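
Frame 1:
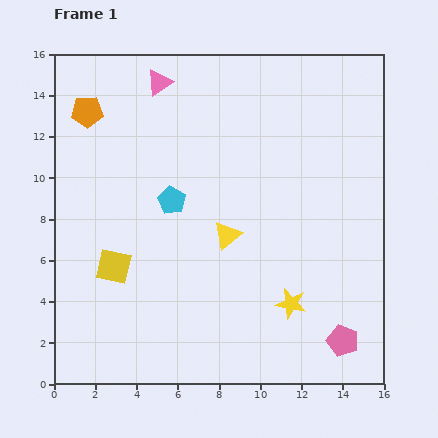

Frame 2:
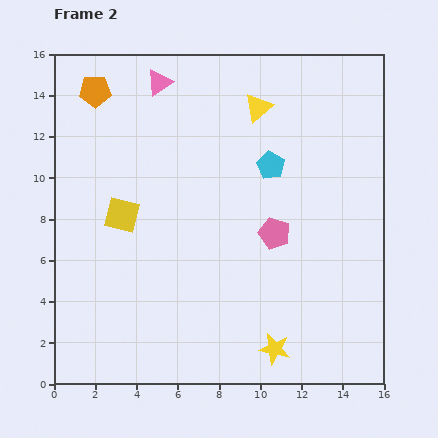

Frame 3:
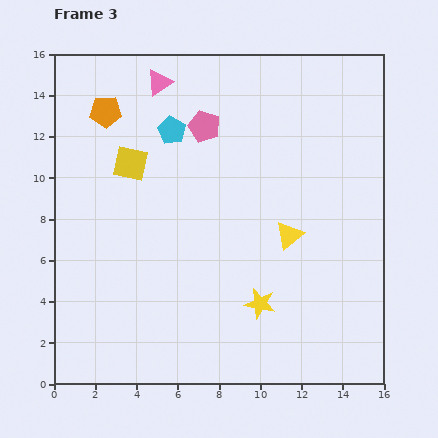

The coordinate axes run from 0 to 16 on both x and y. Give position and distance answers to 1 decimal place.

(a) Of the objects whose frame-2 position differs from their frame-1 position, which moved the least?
the orange pentagon

(moved 1.1)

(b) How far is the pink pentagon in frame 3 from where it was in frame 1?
12.4

The pink pentagon moved from (14.0, 2.1) to (7.3, 12.5), a distance of √(6.7² + 10.4²) ≈ 12.4.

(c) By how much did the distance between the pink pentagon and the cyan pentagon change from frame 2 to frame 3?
-1.7

Distance in frame 2: 3.3. Distance in frame 3: 1.6.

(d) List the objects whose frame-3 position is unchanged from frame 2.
the pink triangle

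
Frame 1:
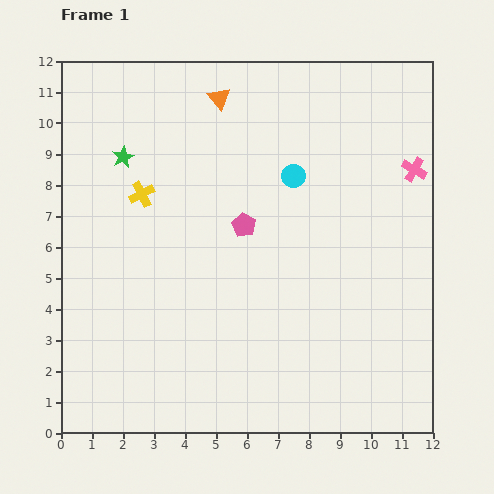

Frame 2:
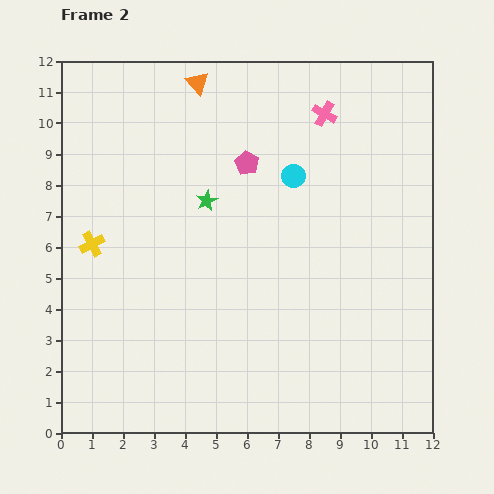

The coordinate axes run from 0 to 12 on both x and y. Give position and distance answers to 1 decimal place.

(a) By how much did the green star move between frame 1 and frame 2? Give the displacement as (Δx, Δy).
(2.7, -1.4)

The green star was at (2.0, 8.9) in frame 1 and (4.7, 7.5) in frame 2.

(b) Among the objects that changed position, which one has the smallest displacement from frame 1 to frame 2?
the orange triangle

(moved 0.9)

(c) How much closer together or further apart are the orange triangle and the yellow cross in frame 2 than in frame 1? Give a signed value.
+2.2

Distance in frame 1: 4.0. Distance in frame 2: 6.2.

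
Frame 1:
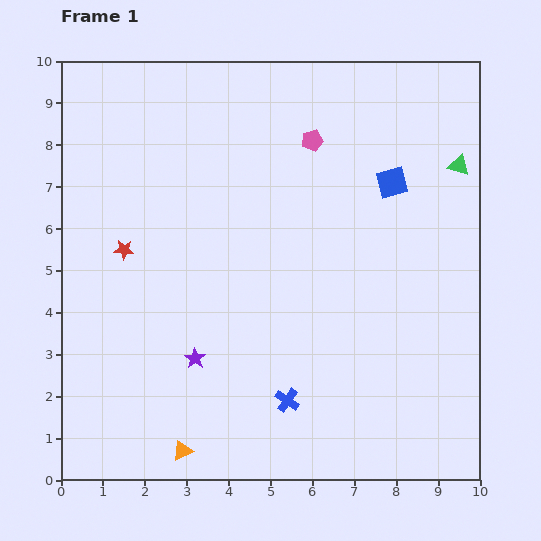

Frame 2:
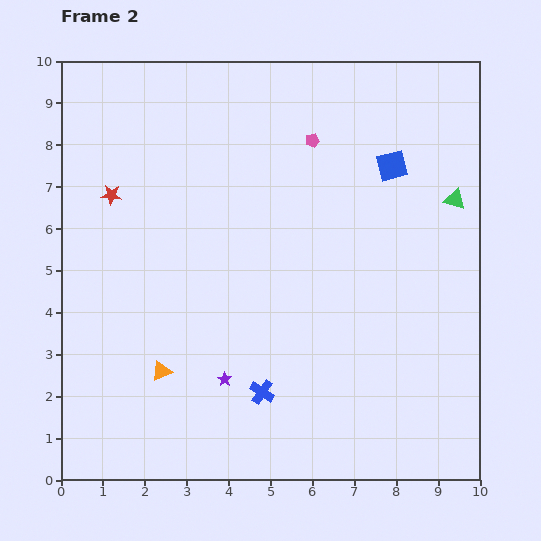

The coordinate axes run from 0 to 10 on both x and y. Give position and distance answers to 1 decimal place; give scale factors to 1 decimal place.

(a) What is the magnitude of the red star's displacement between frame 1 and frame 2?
1.3

The red star moved from (1.5, 5.5) to (1.2, 6.8), a distance of √(0.3² + 1.3²) ≈ 1.3.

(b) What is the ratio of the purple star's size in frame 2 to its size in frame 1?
0.7×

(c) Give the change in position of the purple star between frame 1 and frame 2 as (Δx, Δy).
(0.7, -0.5)

The purple star was at (3.2, 2.9) in frame 1 and (3.9, 2.4) in frame 2.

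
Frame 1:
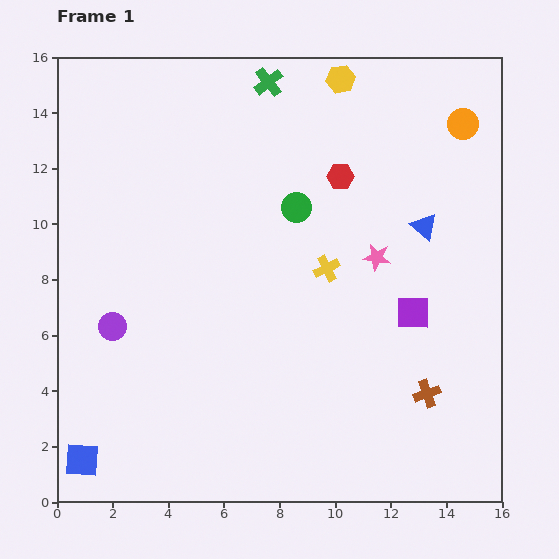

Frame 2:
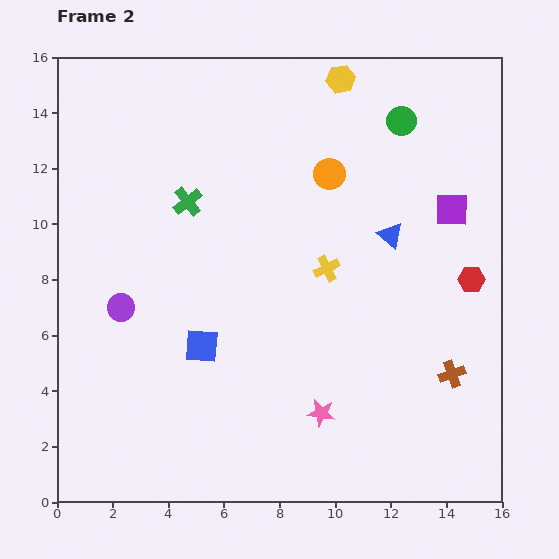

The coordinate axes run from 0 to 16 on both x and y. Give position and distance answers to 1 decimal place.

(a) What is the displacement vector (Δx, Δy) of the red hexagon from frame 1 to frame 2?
(4.7, -3.7)

The red hexagon was at (10.2, 11.7) in frame 1 and (14.9, 8.0) in frame 2.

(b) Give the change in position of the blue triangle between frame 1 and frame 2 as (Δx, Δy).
(-1.2, -0.3)

The blue triangle was at (13.2, 9.9) in frame 1 and (12.0, 9.6) in frame 2.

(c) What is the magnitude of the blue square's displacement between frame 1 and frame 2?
5.9

The blue square moved from (0.9, 1.5) to (5.2, 5.6), a distance of √(4.3² + 4.1²) ≈ 5.9.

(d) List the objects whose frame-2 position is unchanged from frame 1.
the yellow hexagon, the yellow cross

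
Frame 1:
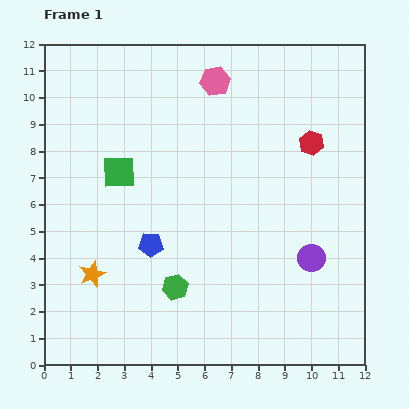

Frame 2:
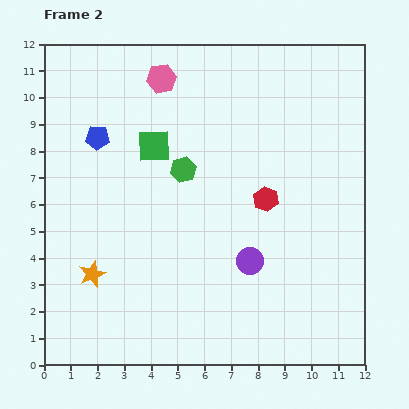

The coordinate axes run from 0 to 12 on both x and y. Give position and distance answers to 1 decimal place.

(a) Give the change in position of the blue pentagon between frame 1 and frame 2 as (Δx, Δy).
(-2.0, 4.0)

The blue pentagon was at (4.0, 4.5) in frame 1 and (2.0, 8.5) in frame 2.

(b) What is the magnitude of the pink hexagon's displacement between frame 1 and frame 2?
2.0

The pink hexagon moved from (6.4, 10.6) to (4.4, 10.7), a distance of √(2.0² + 0.1²) ≈ 2.0.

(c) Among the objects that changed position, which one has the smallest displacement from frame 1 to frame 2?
the green square

(moved 1.6)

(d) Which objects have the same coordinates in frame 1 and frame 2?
the orange star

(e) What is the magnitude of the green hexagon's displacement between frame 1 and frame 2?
4.4

The green hexagon moved from (4.9, 2.9) to (5.2, 7.3), a distance of √(0.3² + 4.4²) ≈ 4.4.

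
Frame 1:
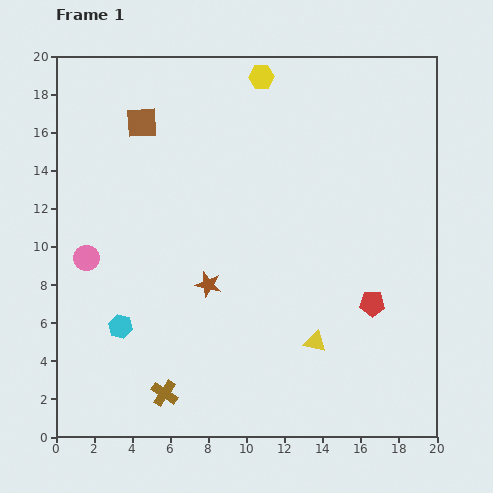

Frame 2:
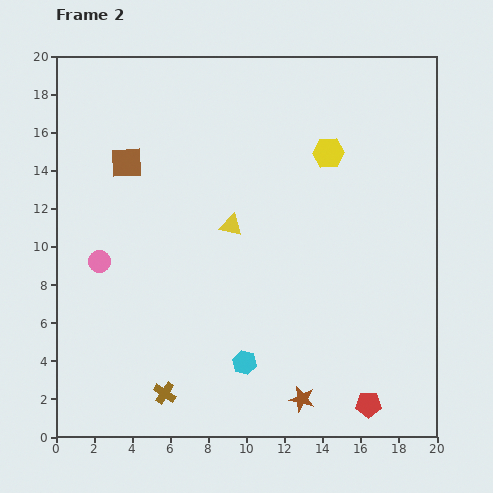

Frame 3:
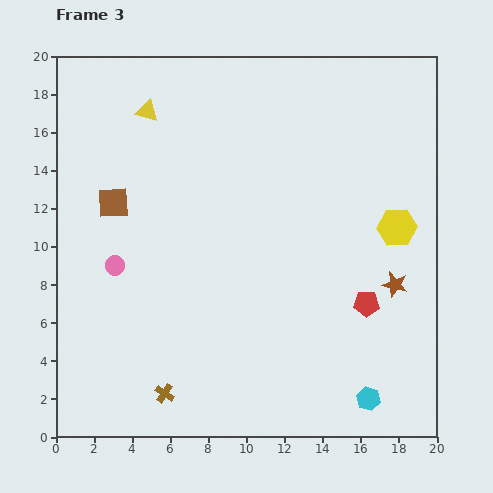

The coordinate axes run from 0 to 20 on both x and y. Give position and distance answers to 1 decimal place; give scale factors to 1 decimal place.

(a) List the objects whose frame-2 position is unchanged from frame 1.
the brown cross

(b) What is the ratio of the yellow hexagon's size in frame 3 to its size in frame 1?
1.6×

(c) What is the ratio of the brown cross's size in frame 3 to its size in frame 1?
0.7×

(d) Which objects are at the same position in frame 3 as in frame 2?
the brown cross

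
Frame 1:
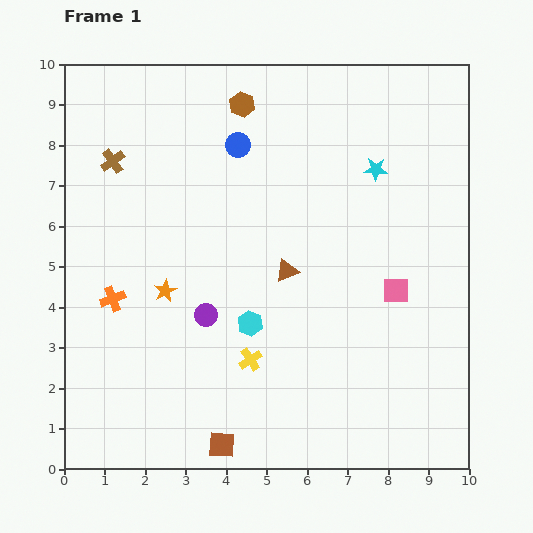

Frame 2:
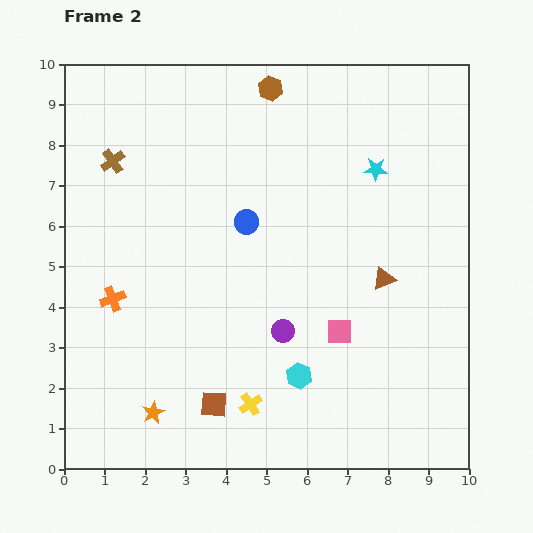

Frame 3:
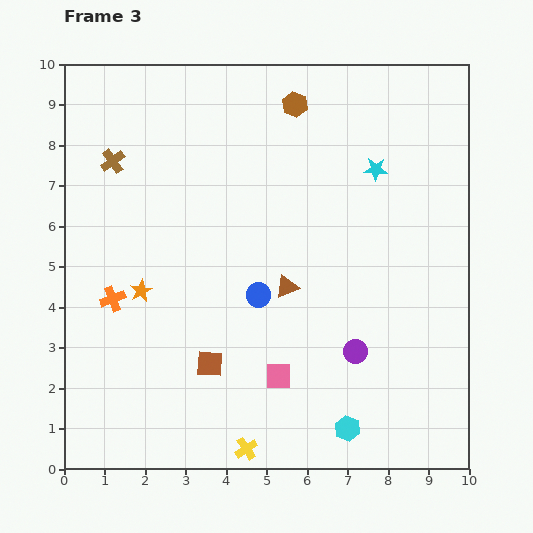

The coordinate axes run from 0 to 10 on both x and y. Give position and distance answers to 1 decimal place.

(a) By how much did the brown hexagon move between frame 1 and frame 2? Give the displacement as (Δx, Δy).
(0.7, 0.4)

The brown hexagon was at (4.4, 9.0) in frame 1 and (5.1, 9.4) in frame 2.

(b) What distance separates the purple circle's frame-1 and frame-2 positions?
1.9

The purple circle moved from (3.5, 3.8) to (5.4, 3.4), a distance of √(1.9² + 0.4²) ≈ 1.9.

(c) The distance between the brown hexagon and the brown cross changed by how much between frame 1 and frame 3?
+1.2

Distance in frame 1: 3.5. Distance in frame 3: 4.7.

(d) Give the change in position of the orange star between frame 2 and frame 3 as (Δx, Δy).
(-0.3, 3.0)

The orange star was at (2.2, 1.4) in frame 2 and (1.9, 4.4) in frame 3.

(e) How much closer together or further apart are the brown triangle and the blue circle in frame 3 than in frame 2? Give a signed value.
-3.0

Distance in frame 2: 3.7. Distance in frame 3: 0.7.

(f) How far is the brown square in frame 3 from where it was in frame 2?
1.0

The brown square moved from (3.7, 1.6) to (3.6, 2.6), a distance of √(0.1² + 1.0²) ≈ 1.0.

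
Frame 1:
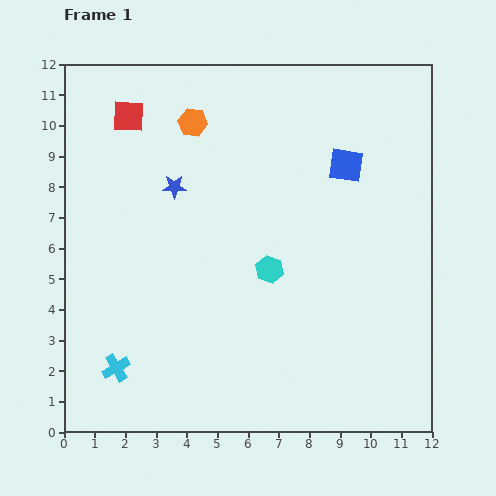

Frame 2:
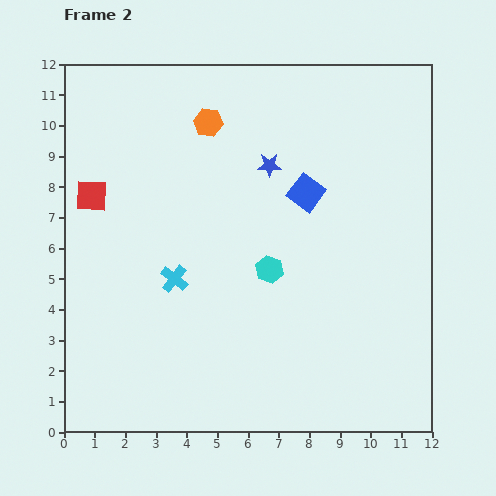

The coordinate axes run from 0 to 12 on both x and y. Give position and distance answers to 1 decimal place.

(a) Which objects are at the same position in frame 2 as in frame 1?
the cyan hexagon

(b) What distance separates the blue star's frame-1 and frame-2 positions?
3.2

The blue star moved from (3.6, 8.0) to (6.7, 8.7), a distance of √(3.1² + 0.7²) ≈ 3.2.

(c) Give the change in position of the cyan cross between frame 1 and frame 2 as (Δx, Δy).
(1.9, 2.9)

The cyan cross was at (1.7, 2.1) in frame 1 and (3.6, 5.0) in frame 2.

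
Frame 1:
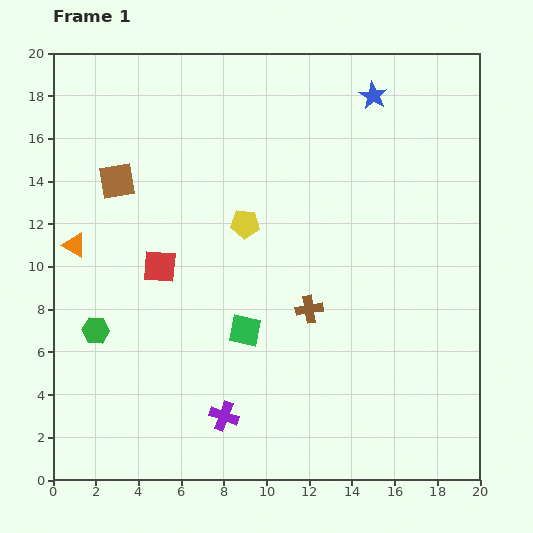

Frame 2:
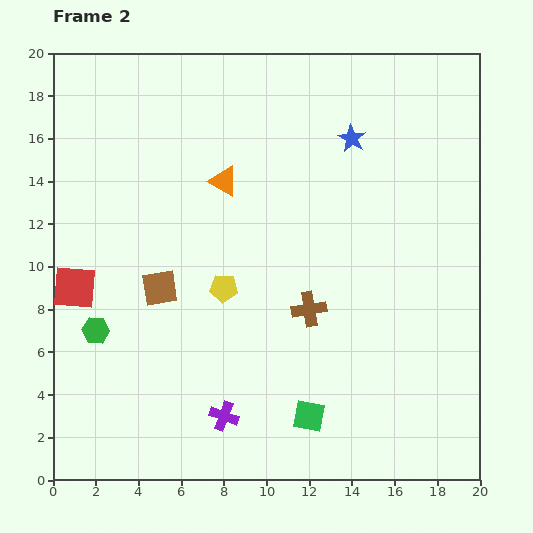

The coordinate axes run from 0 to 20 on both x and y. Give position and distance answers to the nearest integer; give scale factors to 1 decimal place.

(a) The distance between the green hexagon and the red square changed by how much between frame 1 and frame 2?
-2

Distance in frame 1: 4. Distance in frame 2: 2.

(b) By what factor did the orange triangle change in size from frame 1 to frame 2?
1.3×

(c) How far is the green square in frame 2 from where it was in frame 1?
5

The green square moved from (9, 7) to (12, 3), a distance of √(3² + 4²) ≈ 5.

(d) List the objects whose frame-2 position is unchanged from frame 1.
the purple cross, the green hexagon, the brown cross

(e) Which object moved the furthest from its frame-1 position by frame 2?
the orange triangle

(moved 8; next 5)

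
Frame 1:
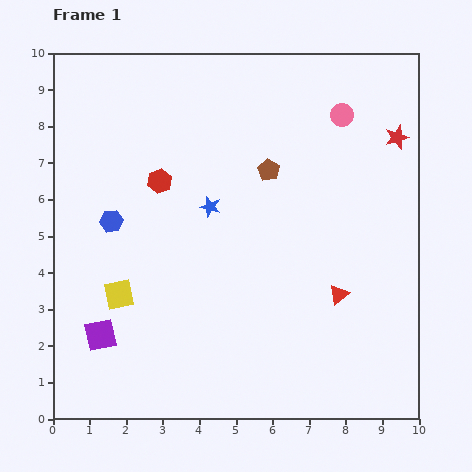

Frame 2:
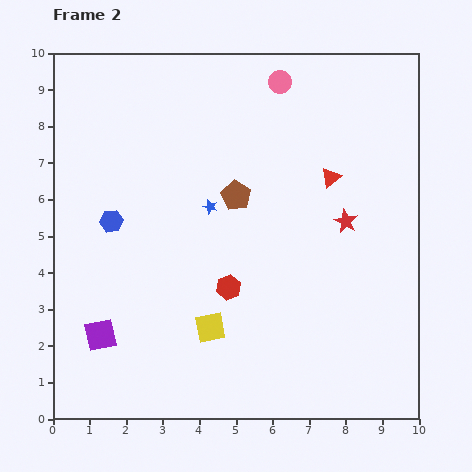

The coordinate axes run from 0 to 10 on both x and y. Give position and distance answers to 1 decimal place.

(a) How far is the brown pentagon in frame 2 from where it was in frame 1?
1.1

The brown pentagon moved from (5.9, 6.8) to (5.0, 6.1), a distance of √(0.9² + 0.7²) ≈ 1.1.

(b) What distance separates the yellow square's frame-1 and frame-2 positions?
2.7

The yellow square moved from (1.8, 3.4) to (4.3, 2.5), a distance of √(2.5² + 0.9²) ≈ 2.7.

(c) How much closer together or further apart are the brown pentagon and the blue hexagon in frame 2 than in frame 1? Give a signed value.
-1.0

Distance in frame 1: 4.5. Distance in frame 2: 3.5.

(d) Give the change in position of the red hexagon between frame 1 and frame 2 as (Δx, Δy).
(1.9, -2.9)

The red hexagon was at (2.9, 6.5) in frame 1 and (4.8, 3.6) in frame 2.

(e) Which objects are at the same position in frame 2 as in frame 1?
the blue star, the purple square, the blue hexagon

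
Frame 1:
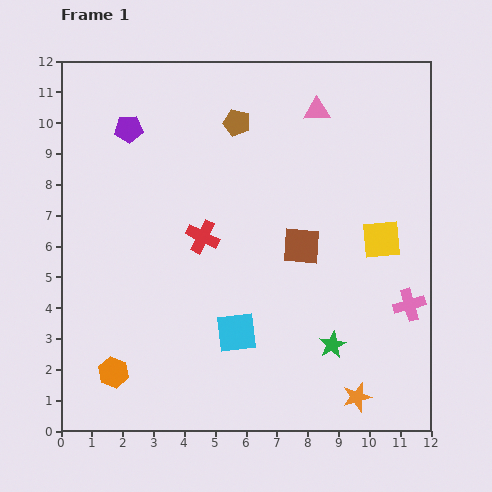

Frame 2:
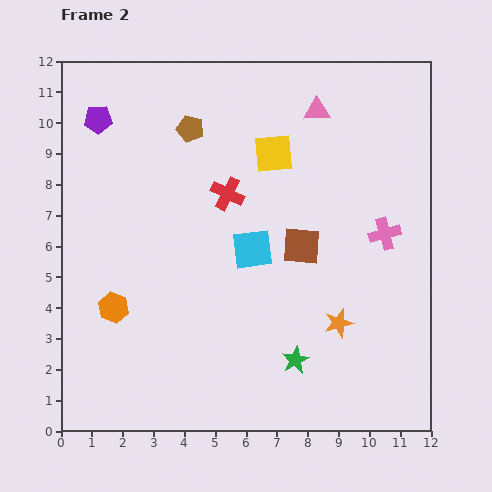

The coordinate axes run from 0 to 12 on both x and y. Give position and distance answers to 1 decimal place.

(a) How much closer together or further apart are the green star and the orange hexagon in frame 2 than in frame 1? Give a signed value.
-1.1

Distance in frame 1: 7.2. Distance in frame 2: 6.1.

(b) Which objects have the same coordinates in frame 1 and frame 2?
the brown square, the pink triangle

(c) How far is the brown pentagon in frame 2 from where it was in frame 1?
1.5

The brown pentagon moved from (5.7, 10.0) to (4.2, 9.8), a distance of √(1.5² + 0.2²) ≈ 1.5.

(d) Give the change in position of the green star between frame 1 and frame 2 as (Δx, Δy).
(-1.2, -0.5)

The green star was at (8.8, 2.8) in frame 1 and (7.6, 2.3) in frame 2.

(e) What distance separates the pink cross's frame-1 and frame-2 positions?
2.4

The pink cross moved from (11.3, 4.1) to (10.5, 6.4), a distance of √(0.8² + 2.3²) ≈ 2.4.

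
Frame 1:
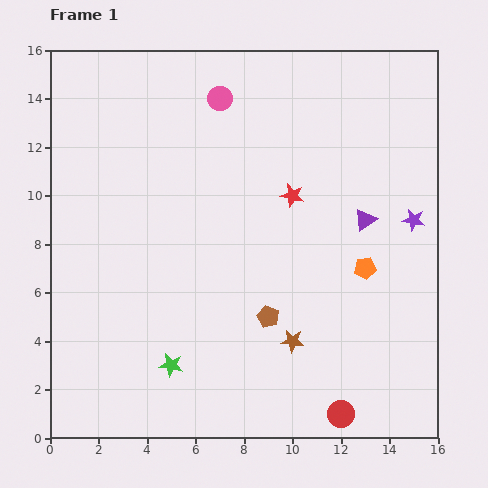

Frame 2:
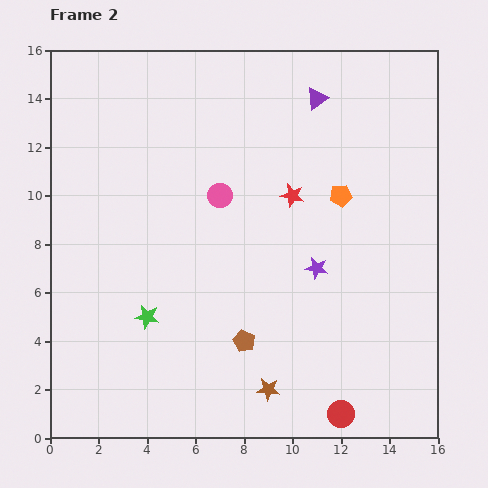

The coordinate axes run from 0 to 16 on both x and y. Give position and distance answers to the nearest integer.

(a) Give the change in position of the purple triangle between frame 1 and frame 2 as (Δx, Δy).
(-2, 5)

The purple triangle was at (13, 9) in frame 1 and (11, 14) in frame 2.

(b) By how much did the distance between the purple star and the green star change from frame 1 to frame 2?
-5

Distance in frame 1: 12. Distance in frame 2: 7.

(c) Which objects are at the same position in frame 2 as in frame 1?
the red star, the red circle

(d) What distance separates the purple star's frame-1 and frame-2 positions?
4

The purple star moved from (15, 9) to (11, 7), a distance of √(4² + 2²) ≈ 4.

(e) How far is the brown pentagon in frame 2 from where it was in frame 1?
1

The brown pentagon moved from (9, 5) to (8, 4), a distance of √(1² + 1²) ≈ 1.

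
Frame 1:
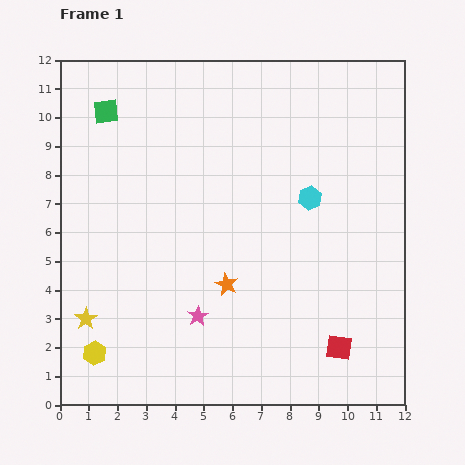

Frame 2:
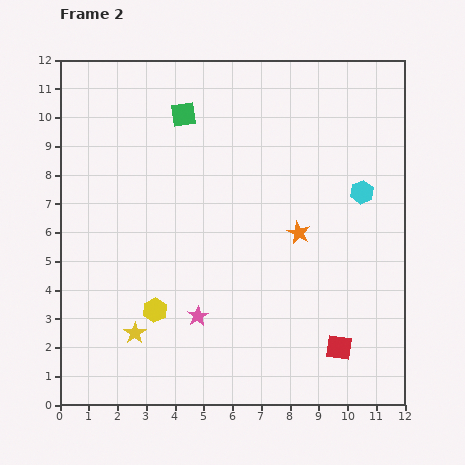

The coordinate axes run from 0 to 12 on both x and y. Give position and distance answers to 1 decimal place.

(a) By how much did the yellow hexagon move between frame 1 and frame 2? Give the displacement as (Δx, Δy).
(2.1, 1.5)

The yellow hexagon was at (1.2, 1.8) in frame 1 and (3.3, 3.3) in frame 2.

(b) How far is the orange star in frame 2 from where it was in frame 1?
3.1

The orange star moved from (5.8, 4.2) to (8.3, 6.0), a distance of √(2.5² + 1.8²) ≈ 3.1.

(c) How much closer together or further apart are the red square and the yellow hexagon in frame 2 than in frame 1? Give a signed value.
-2.0

Distance in frame 1: 8.5. Distance in frame 2: 6.5.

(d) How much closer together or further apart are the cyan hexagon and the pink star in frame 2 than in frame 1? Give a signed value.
+1.4

Distance in frame 1: 5.7. Distance in frame 2: 7.1.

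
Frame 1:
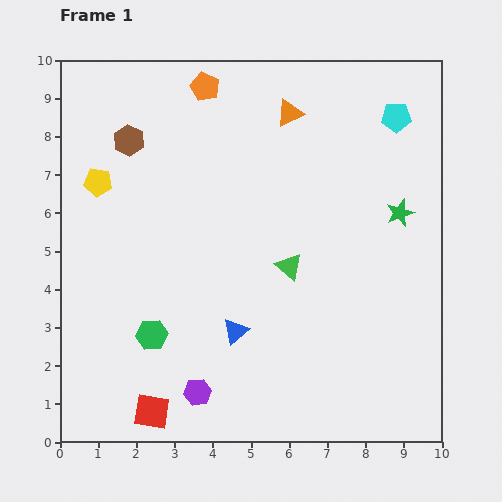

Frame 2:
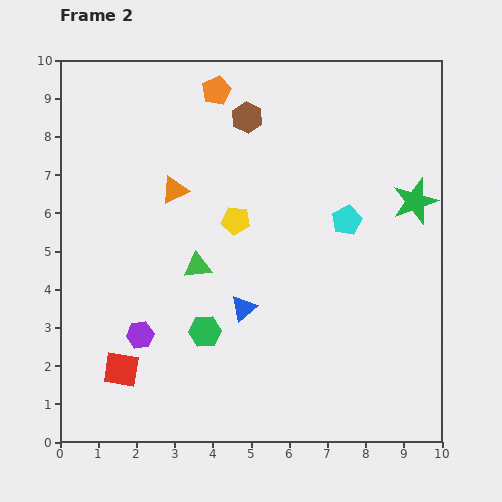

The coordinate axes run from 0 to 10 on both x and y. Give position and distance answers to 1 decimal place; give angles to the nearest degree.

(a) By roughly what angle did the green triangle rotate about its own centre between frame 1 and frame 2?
47° counter-clockwise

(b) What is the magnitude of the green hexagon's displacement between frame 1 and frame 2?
1.4

The green hexagon moved from (2.4, 2.8) to (3.8, 2.9), a distance of √(1.4² + 0.1²) ≈ 1.4.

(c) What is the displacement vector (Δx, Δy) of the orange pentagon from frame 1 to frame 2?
(0.3, -0.1)

The orange pentagon was at (3.8, 9.3) in frame 1 and (4.1, 9.2) in frame 2.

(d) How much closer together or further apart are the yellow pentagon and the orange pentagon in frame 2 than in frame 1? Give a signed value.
-0.4

Distance in frame 1: 3.8. Distance in frame 2: 3.4.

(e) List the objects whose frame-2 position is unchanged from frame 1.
none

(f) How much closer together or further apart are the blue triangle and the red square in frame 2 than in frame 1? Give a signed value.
+0.6

Distance in frame 1: 3.0. Distance in frame 2: 3.6.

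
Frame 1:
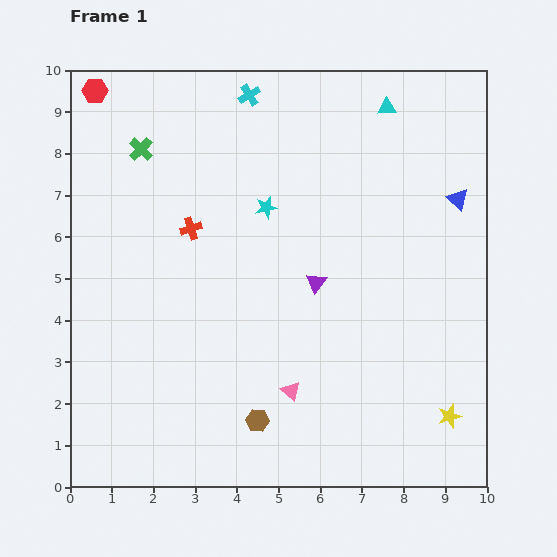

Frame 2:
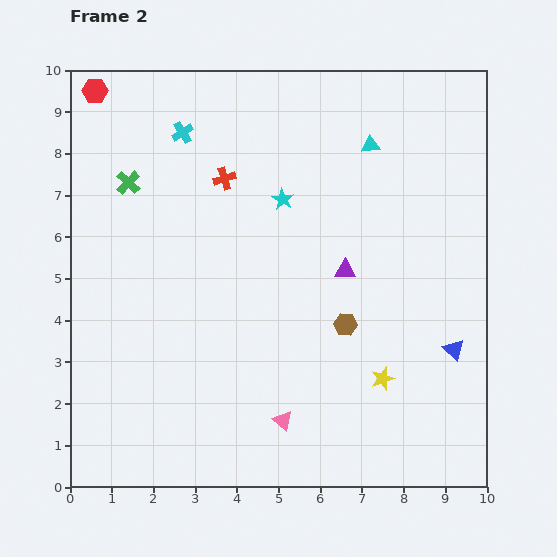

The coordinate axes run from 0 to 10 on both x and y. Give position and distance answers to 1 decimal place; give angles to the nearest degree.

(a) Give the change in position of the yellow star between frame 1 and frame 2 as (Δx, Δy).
(-1.6, 0.9)

The yellow star was at (9.1, 1.7) in frame 1 and (7.5, 2.6) in frame 2.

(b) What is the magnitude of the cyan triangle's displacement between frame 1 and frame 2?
1.0

The cyan triangle moved from (7.6, 9.1) to (7.2, 8.2), a distance of √(0.4² + 0.9²) ≈ 1.0.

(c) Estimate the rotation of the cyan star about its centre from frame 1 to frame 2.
31° counter-clockwise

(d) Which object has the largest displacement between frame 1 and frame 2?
the blue triangle

(moved 3.6; next 3.1)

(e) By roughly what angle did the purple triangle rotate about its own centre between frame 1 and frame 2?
54° clockwise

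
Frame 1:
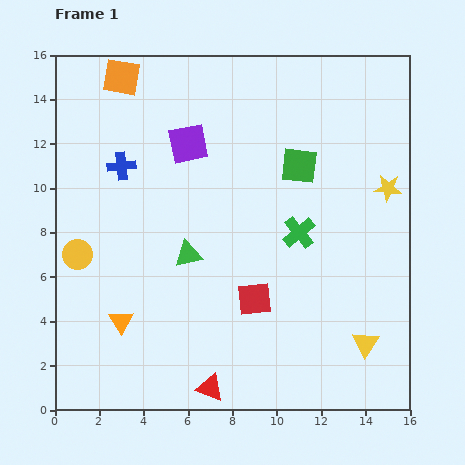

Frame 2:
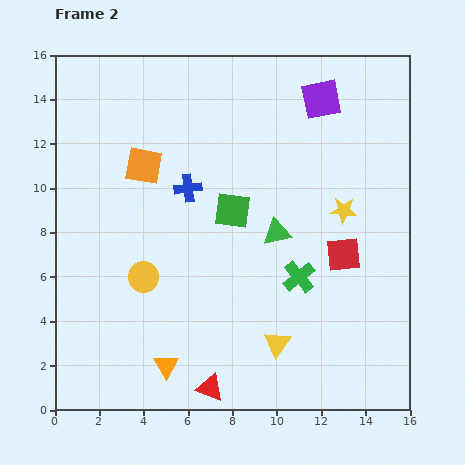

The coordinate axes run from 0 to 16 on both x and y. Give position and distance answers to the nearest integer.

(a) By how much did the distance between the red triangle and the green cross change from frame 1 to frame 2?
-2

Distance in frame 1: 8. Distance in frame 2: 6.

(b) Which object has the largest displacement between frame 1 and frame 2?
the purple square

(moved 6; next 4)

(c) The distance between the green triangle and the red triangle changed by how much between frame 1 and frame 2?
+2

Distance in frame 1: 6. Distance in frame 2: 8.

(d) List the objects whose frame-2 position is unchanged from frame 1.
the red triangle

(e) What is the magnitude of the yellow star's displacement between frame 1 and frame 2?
2

The yellow star moved from (15, 10) to (13, 9), a distance of √(2² + 1²) ≈ 2.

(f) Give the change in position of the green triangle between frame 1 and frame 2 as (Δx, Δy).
(4, 1)

The green triangle was at (6, 7) in frame 1 and (10, 8) in frame 2.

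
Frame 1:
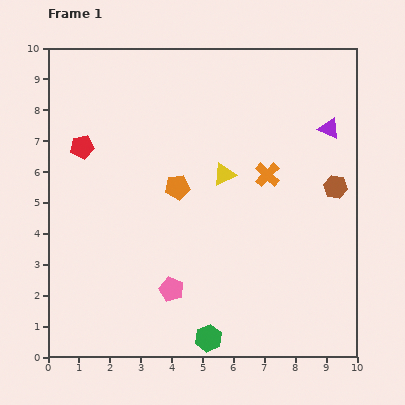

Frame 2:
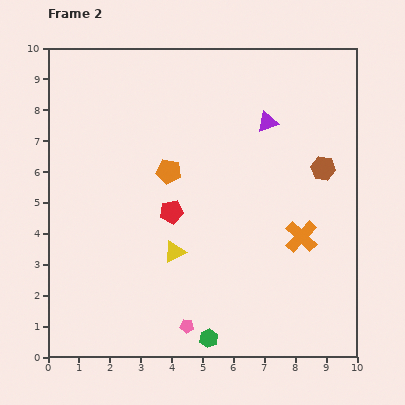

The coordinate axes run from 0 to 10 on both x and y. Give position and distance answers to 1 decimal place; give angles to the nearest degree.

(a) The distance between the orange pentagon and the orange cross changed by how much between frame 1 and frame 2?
+1.9

Distance in frame 1: 2.9. Distance in frame 2: 4.8.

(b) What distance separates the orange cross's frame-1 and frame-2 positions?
2.3

The orange cross moved from (7.1, 5.9) to (8.2, 3.9), a distance of √(1.1² + 2.0²) ≈ 2.3.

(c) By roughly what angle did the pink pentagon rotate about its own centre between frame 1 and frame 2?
17° counter-clockwise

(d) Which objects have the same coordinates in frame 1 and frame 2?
the green hexagon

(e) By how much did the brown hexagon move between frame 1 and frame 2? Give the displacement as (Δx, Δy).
(-0.4, 0.6)

The brown hexagon was at (9.3, 5.5) in frame 1 and (8.9, 6.1) in frame 2.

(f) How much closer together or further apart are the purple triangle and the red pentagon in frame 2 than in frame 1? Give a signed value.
-3.8

Distance in frame 1: 8.0. Distance in frame 2: 4.2.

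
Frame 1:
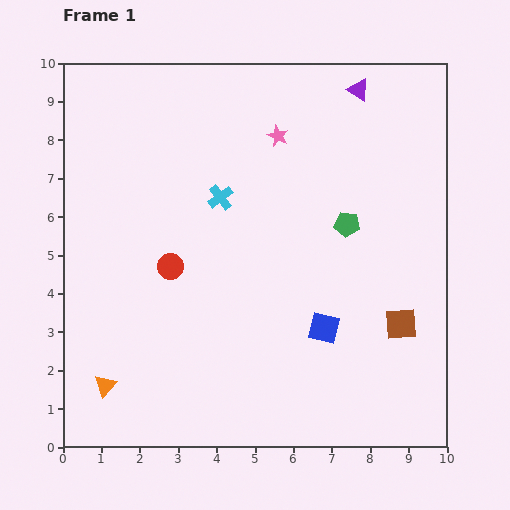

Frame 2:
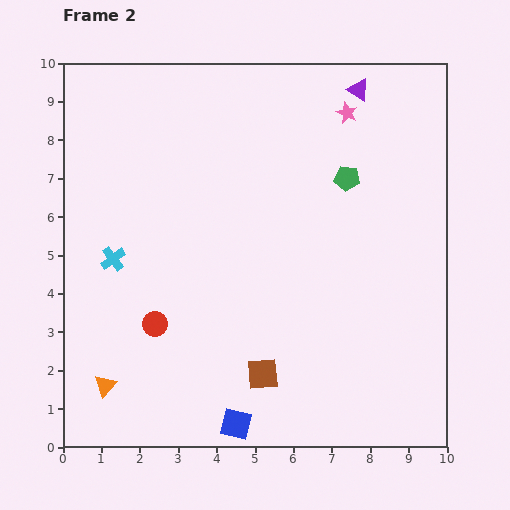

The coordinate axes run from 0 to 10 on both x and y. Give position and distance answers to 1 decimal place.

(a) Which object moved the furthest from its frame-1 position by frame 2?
the brown square

(moved 3.8; next 3.4)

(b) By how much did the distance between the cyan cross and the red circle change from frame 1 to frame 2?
-0.2

Distance in frame 1: 2.2. Distance in frame 2: 2.0.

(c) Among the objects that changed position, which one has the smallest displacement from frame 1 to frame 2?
the green pentagon

(moved 1.2)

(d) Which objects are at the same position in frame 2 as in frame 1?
the purple triangle, the orange triangle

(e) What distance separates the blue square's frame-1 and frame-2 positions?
3.4

The blue square moved from (6.8, 3.1) to (4.5, 0.6), a distance of √(2.3² + 2.5²) ≈ 3.4.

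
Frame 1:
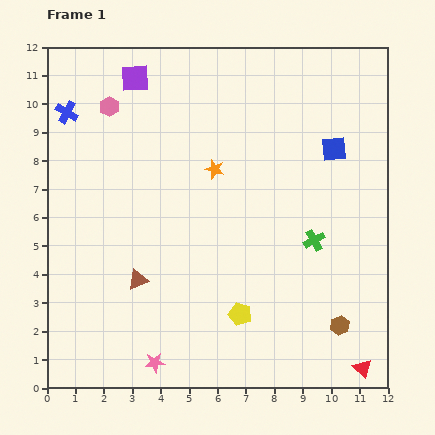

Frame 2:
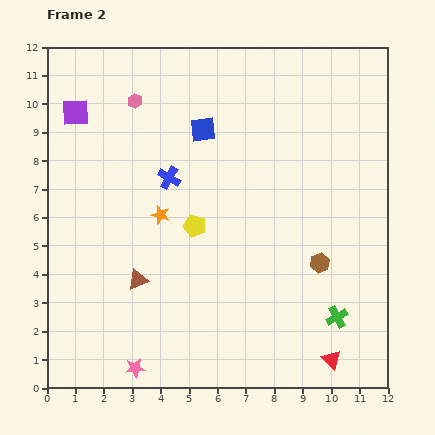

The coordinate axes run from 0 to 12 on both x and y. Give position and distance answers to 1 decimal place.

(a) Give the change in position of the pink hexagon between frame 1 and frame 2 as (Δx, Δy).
(0.9, 0.2)

The pink hexagon was at (2.2, 9.9) in frame 1 and (3.1, 10.1) in frame 2.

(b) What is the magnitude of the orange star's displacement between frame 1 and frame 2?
2.5

The orange star moved from (5.9, 7.7) to (4.0, 6.1), a distance of √(1.9² + 1.6²) ≈ 2.5.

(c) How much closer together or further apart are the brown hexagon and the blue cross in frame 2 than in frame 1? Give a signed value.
-6.1

Distance in frame 1: 12.2. Distance in frame 2: 6.1.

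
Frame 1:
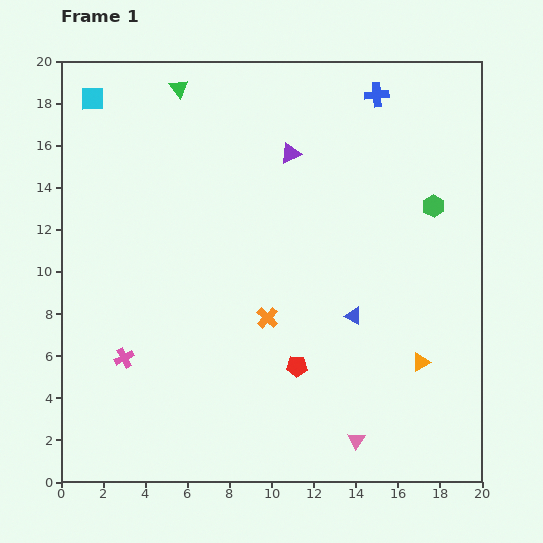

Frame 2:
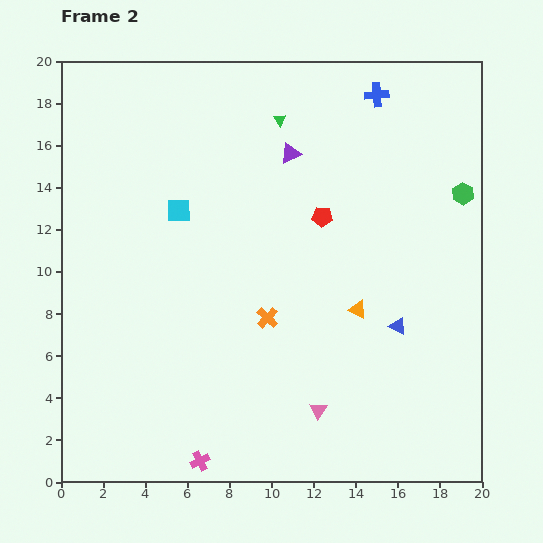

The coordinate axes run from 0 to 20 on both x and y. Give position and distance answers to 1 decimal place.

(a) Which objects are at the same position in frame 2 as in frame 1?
the orange cross, the purple triangle, the blue cross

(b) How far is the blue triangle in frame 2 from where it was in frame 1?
2.2

The blue triangle moved from (13.9, 7.9) to (16.0, 7.4), a distance of √(2.1² + 0.5²) ≈ 2.2.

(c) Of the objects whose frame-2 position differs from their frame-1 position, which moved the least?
the green hexagon

(moved 1.5)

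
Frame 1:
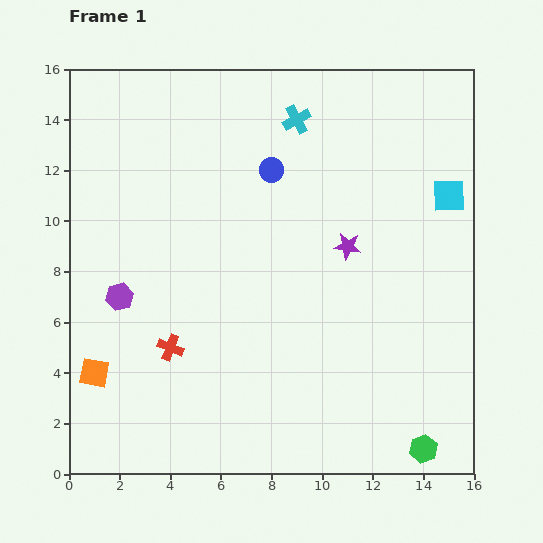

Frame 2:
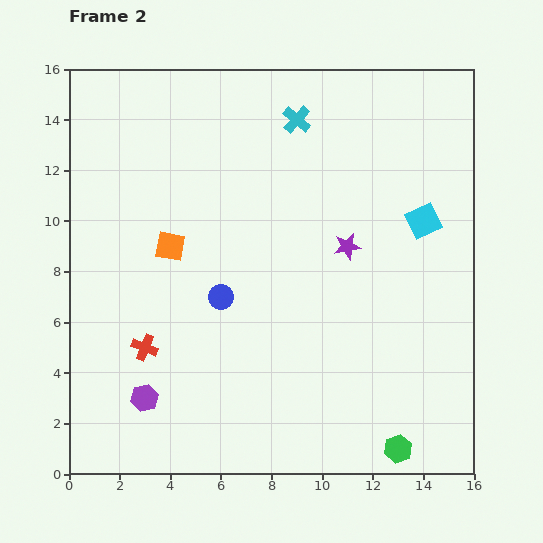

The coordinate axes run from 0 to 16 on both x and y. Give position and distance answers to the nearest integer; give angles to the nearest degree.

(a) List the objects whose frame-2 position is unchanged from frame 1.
the cyan cross, the purple star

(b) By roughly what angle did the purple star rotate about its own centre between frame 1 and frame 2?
18° counter-clockwise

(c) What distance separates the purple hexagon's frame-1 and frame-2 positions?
4

The purple hexagon moved from (2, 7) to (3, 3), a distance of √(1² + 4²) ≈ 4.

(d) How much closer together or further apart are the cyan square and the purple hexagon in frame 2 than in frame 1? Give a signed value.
-1

Distance in frame 1: 14. Distance in frame 2: 13.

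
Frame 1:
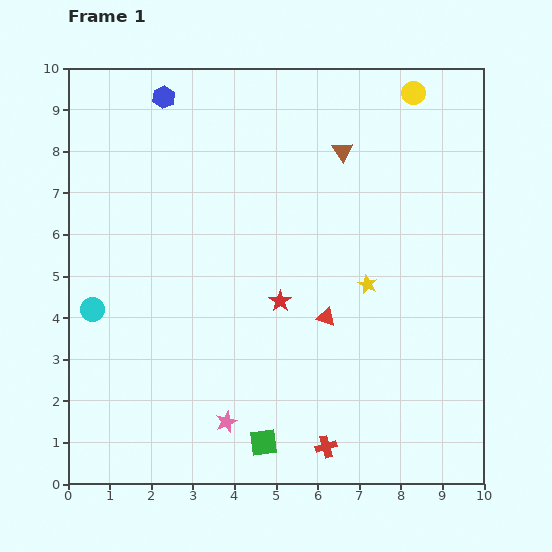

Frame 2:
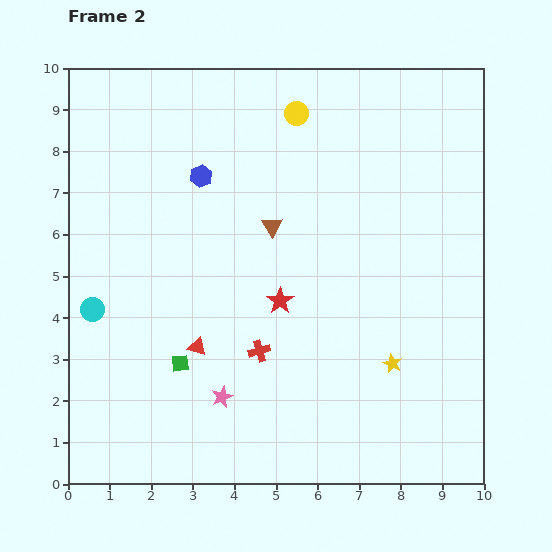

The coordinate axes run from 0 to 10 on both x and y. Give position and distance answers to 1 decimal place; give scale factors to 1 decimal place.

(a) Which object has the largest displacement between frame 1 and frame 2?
the red triangle

(moved 3.2; next 2.8)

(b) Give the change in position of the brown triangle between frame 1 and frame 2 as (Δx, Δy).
(-1.7, -1.8)

The brown triangle was at (6.6, 8.0) in frame 1 and (4.9, 6.2) in frame 2.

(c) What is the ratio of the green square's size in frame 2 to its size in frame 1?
0.6×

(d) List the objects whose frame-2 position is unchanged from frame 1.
the red star, the cyan circle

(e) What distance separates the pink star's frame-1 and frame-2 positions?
0.6

The pink star moved from (3.8, 1.5) to (3.7, 2.1), a distance of √(0.1² + 0.6²) ≈ 0.6.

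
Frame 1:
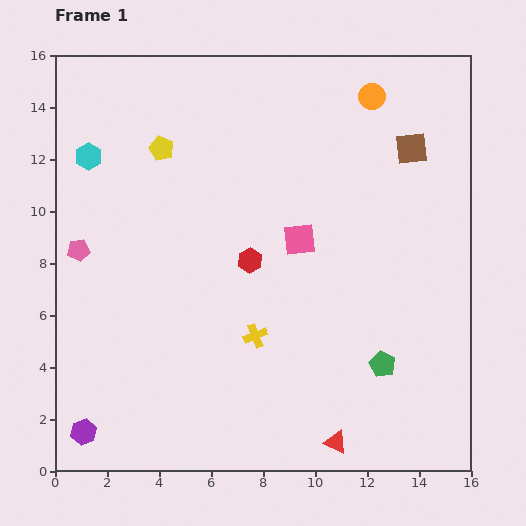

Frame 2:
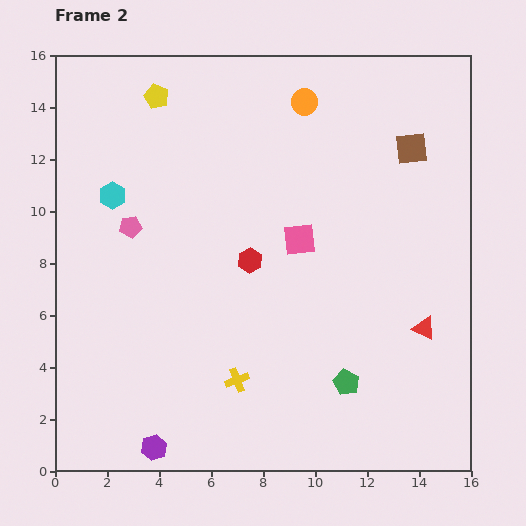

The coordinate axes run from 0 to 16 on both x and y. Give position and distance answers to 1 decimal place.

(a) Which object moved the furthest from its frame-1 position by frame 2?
the red triangle

(moved 5.6; next 2.8)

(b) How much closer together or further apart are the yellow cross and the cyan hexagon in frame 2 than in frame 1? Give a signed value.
-0.8

Distance in frame 1: 9.4. Distance in frame 2: 8.6.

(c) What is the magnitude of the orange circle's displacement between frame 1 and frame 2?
2.6

The orange circle moved from (12.2, 14.4) to (9.6, 14.2), a distance of √(2.6² + 0.2²) ≈ 2.6.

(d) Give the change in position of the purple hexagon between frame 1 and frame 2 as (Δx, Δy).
(2.7, -0.6)

The purple hexagon was at (1.1, 1.5) in frame 1 and (3.8, 0.9) in frame 2.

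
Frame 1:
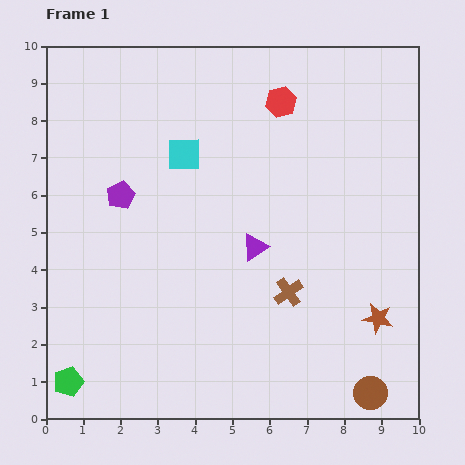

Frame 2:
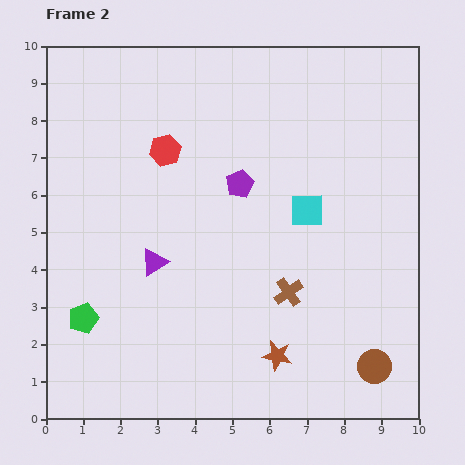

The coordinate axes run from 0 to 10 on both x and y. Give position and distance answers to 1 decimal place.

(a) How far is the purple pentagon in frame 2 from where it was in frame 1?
3.2

The purple pentagon moved from (2.0, 6.0) to (5.2, 6.3), a distance of √(3.2² + 0.3²) ≈ 3.2.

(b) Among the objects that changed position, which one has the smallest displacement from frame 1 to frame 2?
the brown circle

(moved 0.7)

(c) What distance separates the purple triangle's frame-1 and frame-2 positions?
2.7

The purple triangle moved from (5.6, 4.6) to (2.9, 4.2), a distance of √(2.7² + 0.4²) ≈ 2.7.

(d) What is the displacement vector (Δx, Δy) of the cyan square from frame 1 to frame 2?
(3.3, -1.5)

The cyan square was at (3.7, 7.1) in frame 1 and (7.0, 5.6) in frame 2.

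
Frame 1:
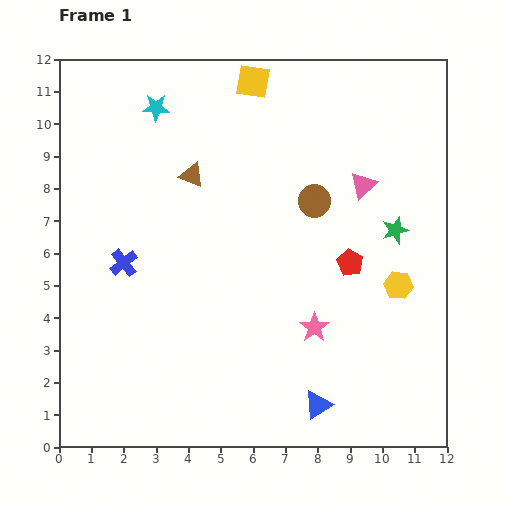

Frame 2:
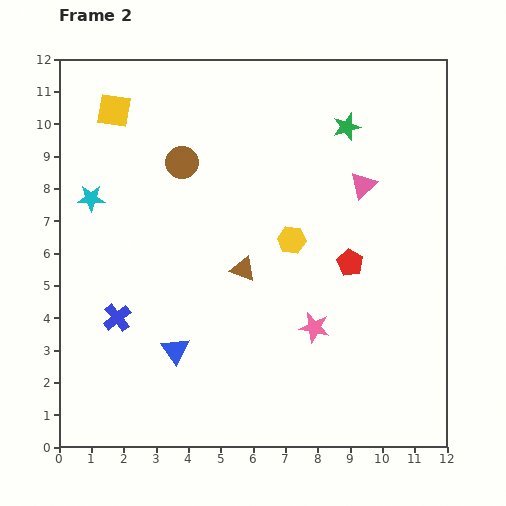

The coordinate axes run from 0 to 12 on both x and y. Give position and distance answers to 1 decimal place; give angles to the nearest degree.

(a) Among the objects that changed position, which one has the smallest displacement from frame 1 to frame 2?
the blue cross

(moved 1.7)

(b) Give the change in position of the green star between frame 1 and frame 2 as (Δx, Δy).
(-1.5, 3.2)

The green star was at (10.4, 6.7) in frame 1 and (8.9, 9.9) in frame 2.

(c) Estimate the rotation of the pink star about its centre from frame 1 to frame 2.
27° counter-clockwise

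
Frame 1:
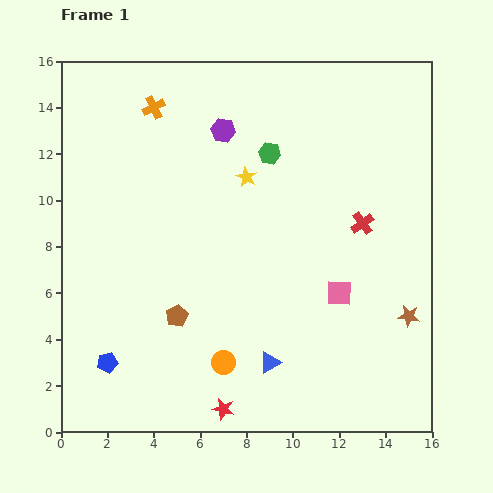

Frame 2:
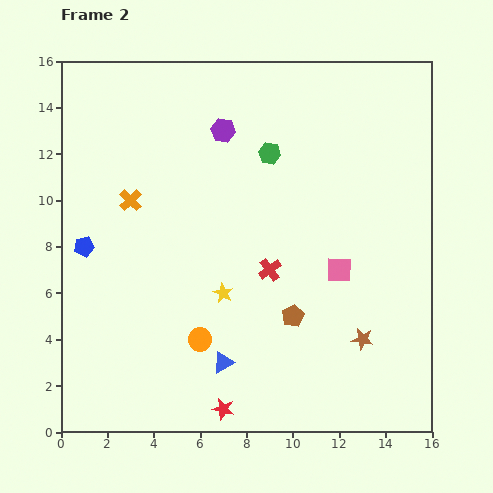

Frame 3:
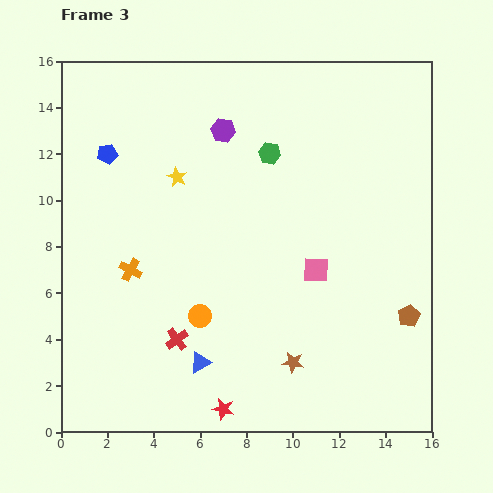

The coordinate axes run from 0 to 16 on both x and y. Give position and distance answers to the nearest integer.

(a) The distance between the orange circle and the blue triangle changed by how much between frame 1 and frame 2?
-1

Distance in frame 1: 2. Distance in frame 2: 1.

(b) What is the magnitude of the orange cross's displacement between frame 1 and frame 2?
4

The orange cross moved from (4, 14) to (3, 10), a distance of √(1² + 4²) ≈ 4.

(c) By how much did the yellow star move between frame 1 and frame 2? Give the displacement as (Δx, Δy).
(-1, -5)

The yellow star was at (8, 11) in frame 1 and (7, 6) in frame 2.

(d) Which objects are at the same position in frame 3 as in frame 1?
the green hexagon, the red star, the purple hexagon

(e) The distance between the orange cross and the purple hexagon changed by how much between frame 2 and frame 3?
+2

Distance in frame 2: 5. Distance in frame 3: 7.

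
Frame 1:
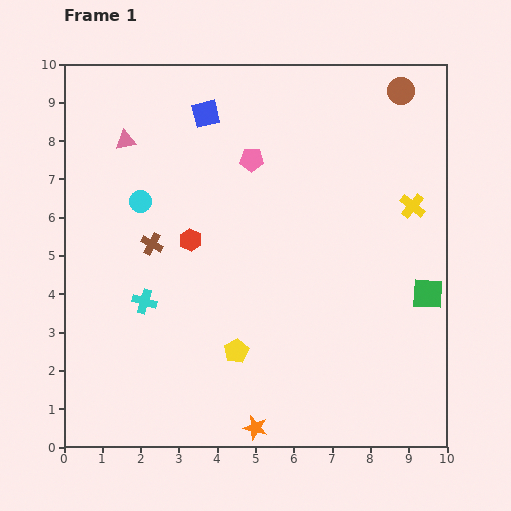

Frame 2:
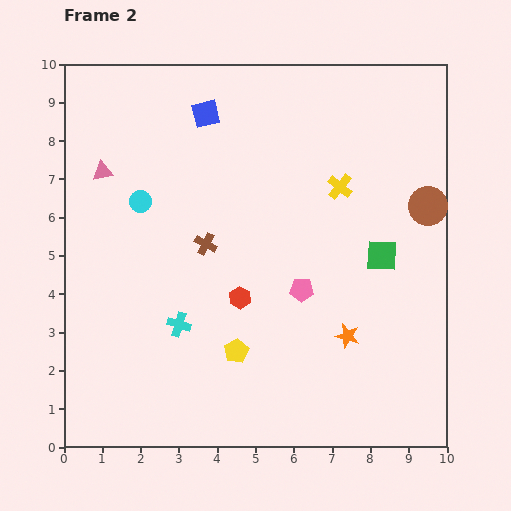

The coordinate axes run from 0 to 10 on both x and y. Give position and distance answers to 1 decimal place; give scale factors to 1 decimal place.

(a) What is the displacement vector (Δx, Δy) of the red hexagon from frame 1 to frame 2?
(1.3, -1.5)

The red hexagon was at (3.3, 5.4) in frame 1 and (4.6, 3.9) in frame 2.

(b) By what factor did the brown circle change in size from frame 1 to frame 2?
1.5×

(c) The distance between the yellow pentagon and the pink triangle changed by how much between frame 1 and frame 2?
-0.3

Distance in frame 1: 6.2. Distance in frame 2: 5.9.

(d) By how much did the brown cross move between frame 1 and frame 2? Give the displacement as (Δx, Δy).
(1.4, 0.0)

The brown cross was at (2.3, 5.3) in frame 1 and (3.7, 5.3) in frame 2.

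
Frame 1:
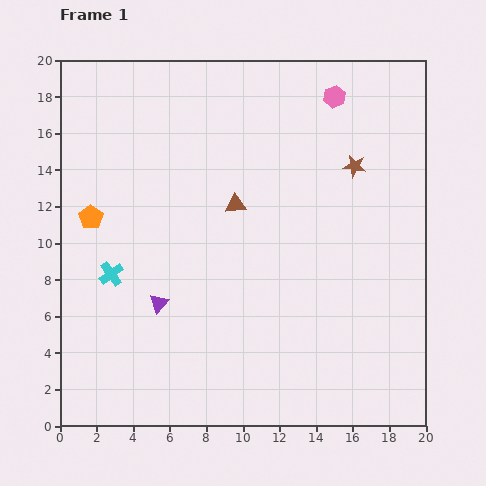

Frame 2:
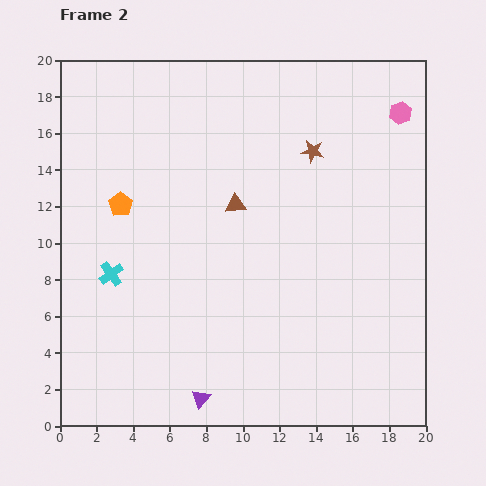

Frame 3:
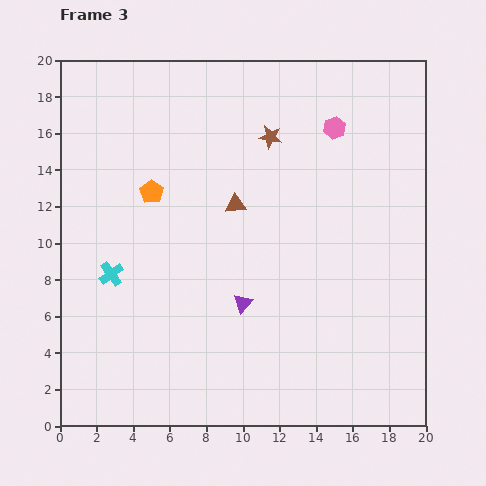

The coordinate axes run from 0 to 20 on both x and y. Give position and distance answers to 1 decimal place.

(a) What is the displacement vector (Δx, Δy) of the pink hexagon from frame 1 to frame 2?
(3.6, -0.9)

The pink hexagon was at (15.0, 18.0) in frame 1 and (18.6, 17.1) in frame 2.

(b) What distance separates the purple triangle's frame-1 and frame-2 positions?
5.7

The purple triangle moved from (5.4, 6.7) to (7.7, 1.5), a distance of √(2.3² + 5.2²) ≈ 5.7.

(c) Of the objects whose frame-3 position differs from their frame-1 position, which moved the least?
the pink hexagon

(moved 1.7)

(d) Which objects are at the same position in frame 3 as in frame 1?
the brown triangle, the cyan cross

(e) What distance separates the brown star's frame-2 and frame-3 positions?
2.4

The brown star moved from (13.8, 15.0) to (11.5, 15.8), a distance of √(2.3² + 0.8²) ≈ 2.4.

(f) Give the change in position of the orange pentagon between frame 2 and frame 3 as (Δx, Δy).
(1.7, 0.7)

The orange pentagon was at (3.3, 12.1) in frame 2 and (5.0, 12.8) in frame 3.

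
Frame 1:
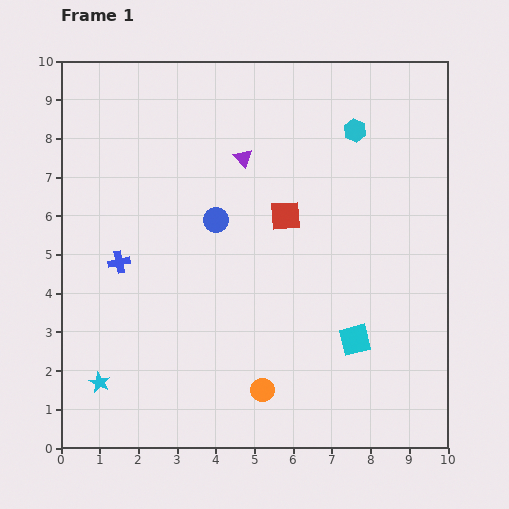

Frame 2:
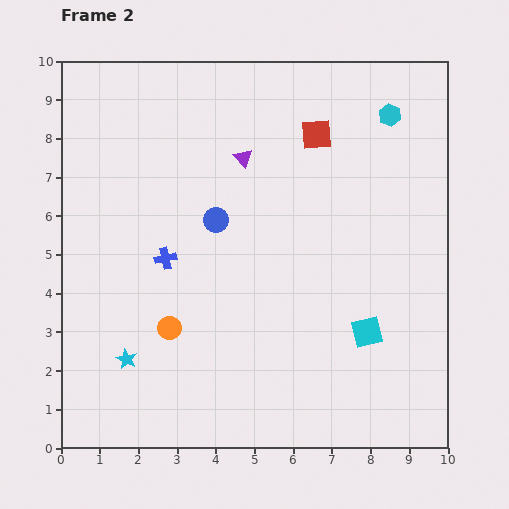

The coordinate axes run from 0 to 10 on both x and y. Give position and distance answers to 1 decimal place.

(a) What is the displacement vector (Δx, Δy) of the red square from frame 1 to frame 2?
(0.8, 2.1)

The red square was at (5.8, 6.0) in frame 1 and (6.6, 8.1) in frame 2.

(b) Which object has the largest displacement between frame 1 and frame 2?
the orange circle

(moved 2.9; next 2.2)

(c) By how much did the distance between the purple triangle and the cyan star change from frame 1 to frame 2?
-0.9

Distance in frame 1: 6.9. Distance in frame 2: 6.0.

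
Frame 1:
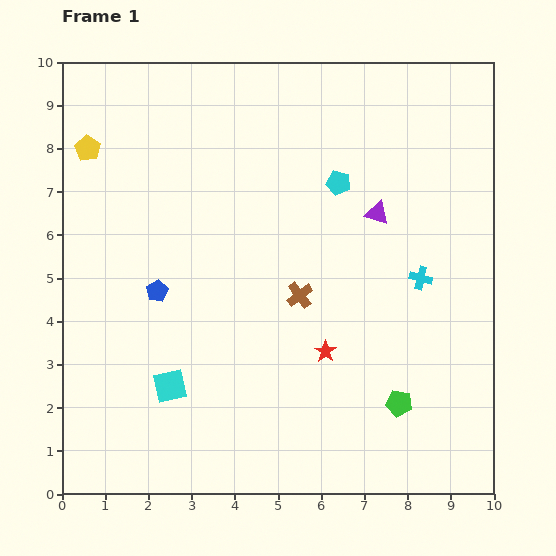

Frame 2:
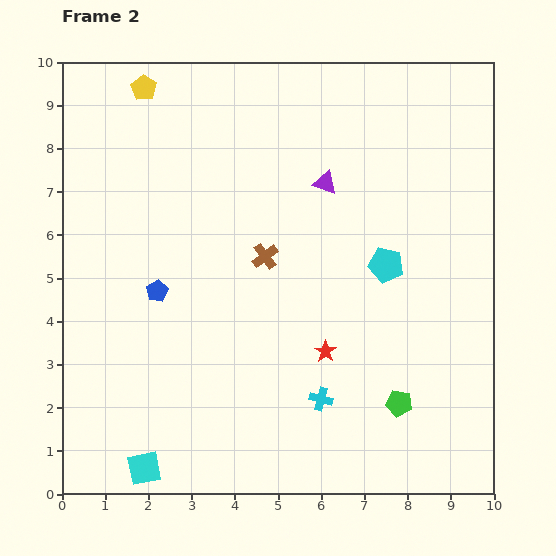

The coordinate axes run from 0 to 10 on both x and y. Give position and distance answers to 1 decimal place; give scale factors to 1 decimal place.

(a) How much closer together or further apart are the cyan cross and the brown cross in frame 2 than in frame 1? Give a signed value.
+0.7

Distance in frame 1: 2.8. Distance in frame 2: 3.5.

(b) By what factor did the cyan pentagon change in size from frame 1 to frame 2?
1.4×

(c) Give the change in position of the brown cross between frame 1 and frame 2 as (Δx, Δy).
(-0.8, 0.9)

The brown cross was at (5.5, 4.6) in frame 1 and (4.7, 5.5) in frame 2.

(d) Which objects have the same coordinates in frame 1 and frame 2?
the red star, the green pentagon, the blue pentagon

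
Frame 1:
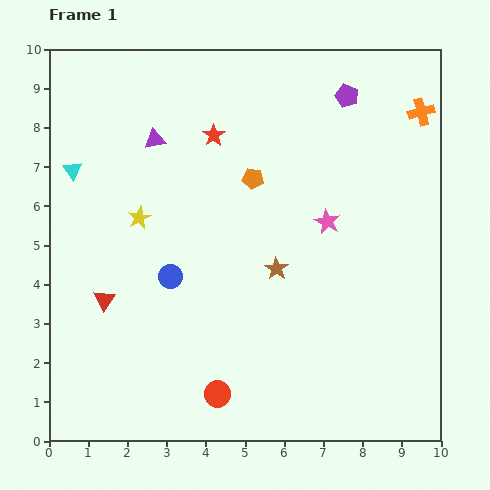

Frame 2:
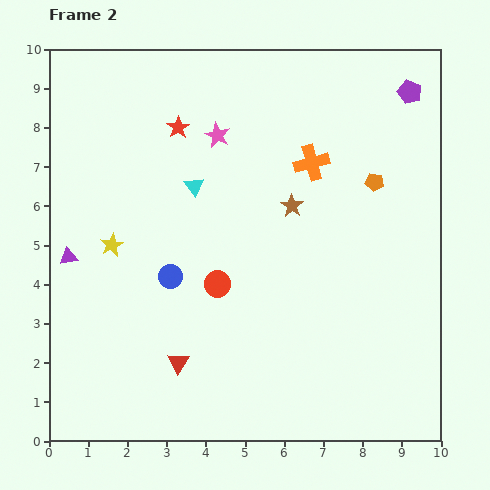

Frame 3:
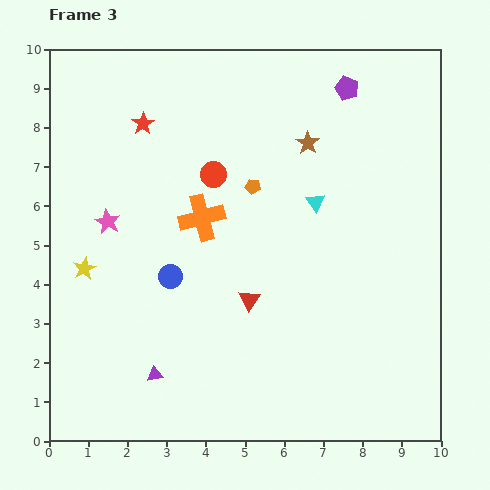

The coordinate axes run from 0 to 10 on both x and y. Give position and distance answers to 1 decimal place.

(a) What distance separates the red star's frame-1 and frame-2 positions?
0.9

The red star moved from (4.2, 7.8) to (3.3, 8.0), a distance of √(0.9² + 0.2²) ≈ 0.9.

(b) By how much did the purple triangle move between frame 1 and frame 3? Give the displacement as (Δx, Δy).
(0.0, -6.0)

The purple triangle was at (2.7, 7.7) in frame 1 and (2.7, 1.7) in frame 3.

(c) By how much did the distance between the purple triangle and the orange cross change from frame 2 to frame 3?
-2.4

Distance in frame 2: 6.6. Distance in frame 3: 4.2.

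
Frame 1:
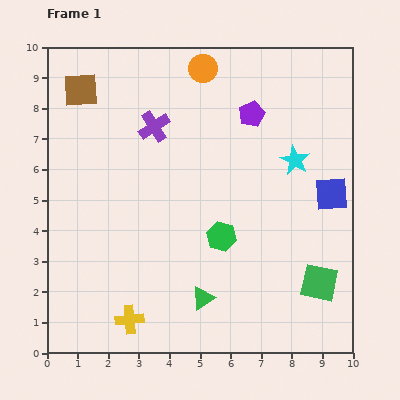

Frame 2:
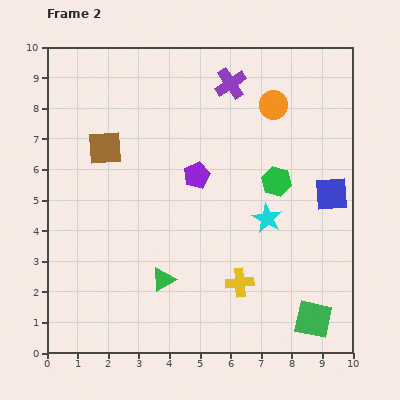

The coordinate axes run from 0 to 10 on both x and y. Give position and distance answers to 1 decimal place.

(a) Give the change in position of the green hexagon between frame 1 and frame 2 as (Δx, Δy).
(1.8, 1.8)

The green hexagon was at (5.7, 3.8) in frame 1 and (7.5, 5.6) in frame 2.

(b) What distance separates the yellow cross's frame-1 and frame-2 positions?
3.8

The yellow cross moved from (2.7, 1.1) to (6.3, 2.3), a distance of √(3.6² + 1.2²) ≈ 3.8.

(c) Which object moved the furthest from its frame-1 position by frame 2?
the yellow cross

(moved 3.8; next 2.9)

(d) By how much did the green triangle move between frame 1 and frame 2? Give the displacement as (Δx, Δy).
(-1.3, 0.6)

The green triangle was at (5.1, 1.8) in frame 1 and (3.8, 2.4) in frame 2.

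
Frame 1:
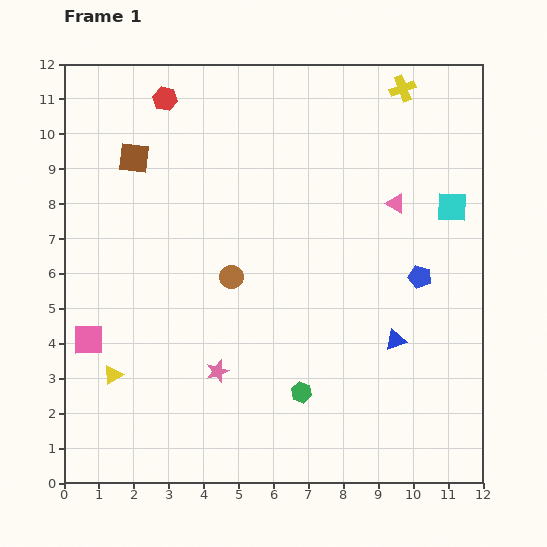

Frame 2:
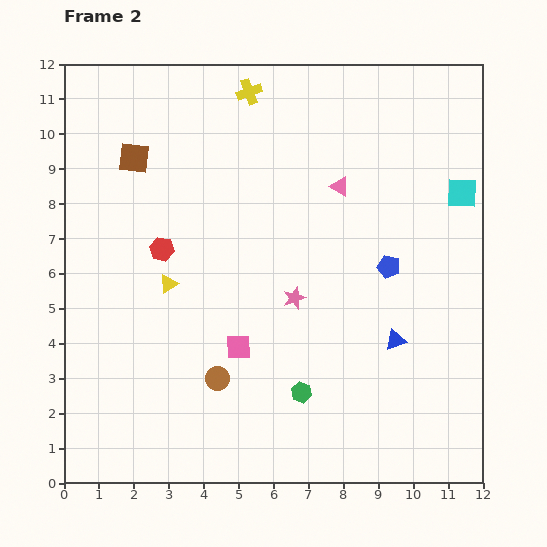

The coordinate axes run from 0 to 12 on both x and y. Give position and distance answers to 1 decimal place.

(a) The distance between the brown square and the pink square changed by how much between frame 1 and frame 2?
+0.8

Distance in frame 1: 5.4. Distance in frame 2: 6.2.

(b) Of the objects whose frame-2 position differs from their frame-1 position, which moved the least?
the cyan square

(moved 0.5)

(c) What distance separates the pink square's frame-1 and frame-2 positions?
4.3

The pink square moved from (0.7, 4.1) to (5.0, 3.9), a distance of √(4.3² + 0.2²) ≈ 4.3.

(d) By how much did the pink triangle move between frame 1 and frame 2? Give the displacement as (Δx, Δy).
(-1.6, 0.5)

The pink triangle was at (9.5, 8.0) in frame 1 and (7.9, 8.5) in frame 2.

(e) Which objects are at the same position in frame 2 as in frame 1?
the blue triangle, the green hexagon, the brown square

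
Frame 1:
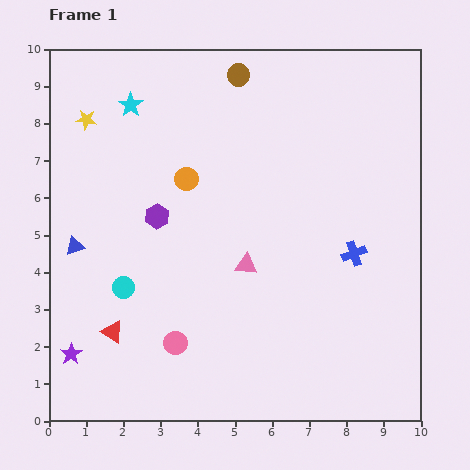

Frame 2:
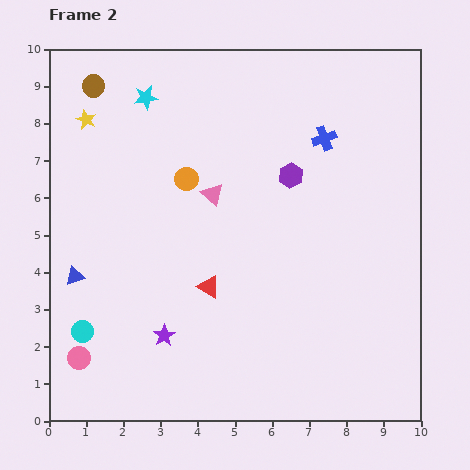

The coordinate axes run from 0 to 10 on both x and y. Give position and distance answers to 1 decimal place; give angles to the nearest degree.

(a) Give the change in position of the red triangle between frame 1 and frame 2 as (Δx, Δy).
(2.6, 1.2)

The red triangle was at (1.7, 2.4) in frame 1 and (4.3, 3.6) in frame 2.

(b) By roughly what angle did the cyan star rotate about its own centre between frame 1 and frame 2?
29° clockwise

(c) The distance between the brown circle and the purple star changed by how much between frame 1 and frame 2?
-1.7

Distance in frame 1: 8.7. Distance in frame 2: 7.0.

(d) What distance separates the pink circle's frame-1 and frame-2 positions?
2.6

The pink circle moved from (3.4, 2.1) to (0.8, 1.7), a distance of √(2.6² + 0.4²) ≈ 2.6.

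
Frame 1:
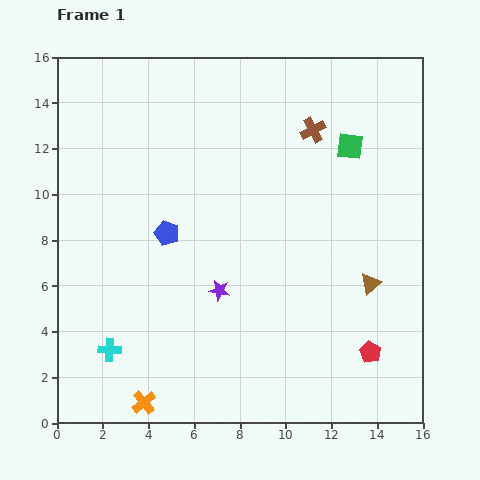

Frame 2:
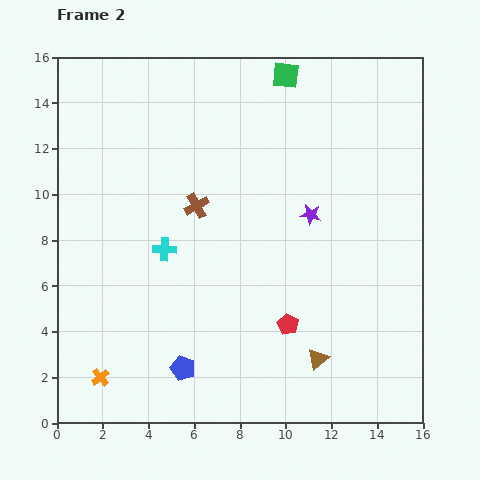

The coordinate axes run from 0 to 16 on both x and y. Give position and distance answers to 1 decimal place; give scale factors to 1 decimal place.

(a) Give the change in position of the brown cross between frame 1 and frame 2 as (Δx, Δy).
(-5.1, -3.3)

The brown cross was at (11.2, 12.8) in frame 1 and (6.1, 9.5) in frame 2.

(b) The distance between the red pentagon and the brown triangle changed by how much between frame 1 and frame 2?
-1.0

Distance in frame 1: 3.0. Distance in frame 2: 2.0.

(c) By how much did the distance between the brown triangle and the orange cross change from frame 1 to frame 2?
-1.7

Distance in frame 1: 11.2. Distance in frame 2: 9.5.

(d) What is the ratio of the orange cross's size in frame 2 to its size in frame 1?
0.8×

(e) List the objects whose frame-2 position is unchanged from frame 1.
none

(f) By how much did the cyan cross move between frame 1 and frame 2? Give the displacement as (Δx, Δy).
(2.4, 4.4)

The cyan cross was at (2.3, 3.2) in frame 1 and (4.7, 7.6) in frame 2.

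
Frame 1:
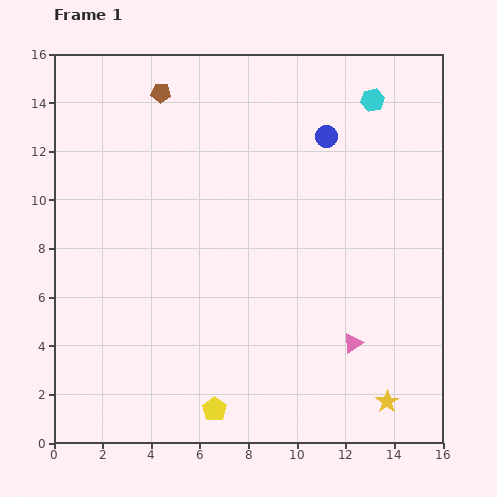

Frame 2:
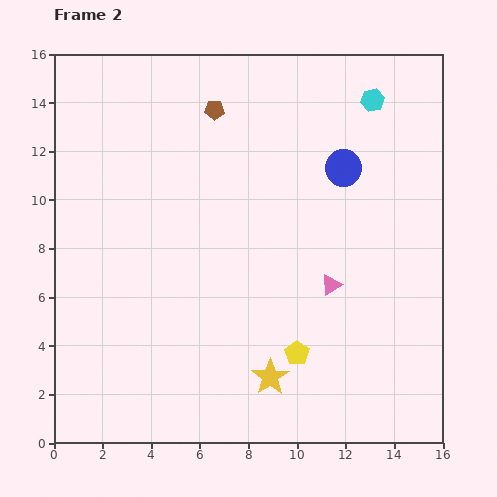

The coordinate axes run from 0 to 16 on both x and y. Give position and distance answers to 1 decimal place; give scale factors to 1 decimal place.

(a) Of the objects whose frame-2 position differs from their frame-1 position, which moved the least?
the blue circle

(moved 1.5)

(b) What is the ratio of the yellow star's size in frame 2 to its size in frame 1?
1.6×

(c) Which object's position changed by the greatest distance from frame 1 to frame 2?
the yellow star

(moved 4.9; next 4.1)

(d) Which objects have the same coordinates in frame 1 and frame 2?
the cyan hexagon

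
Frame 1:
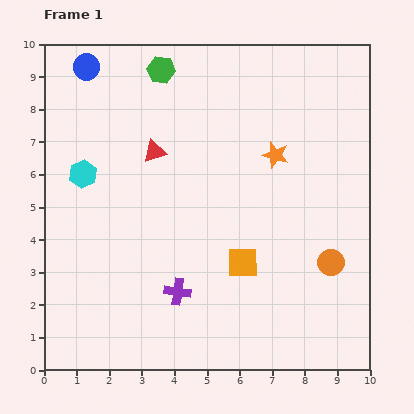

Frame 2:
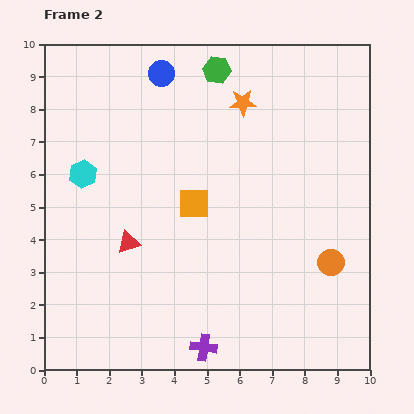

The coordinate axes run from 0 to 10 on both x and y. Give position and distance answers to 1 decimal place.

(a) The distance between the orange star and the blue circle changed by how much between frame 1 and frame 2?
-3.7

Distance in frame 1: 6.4. Distance in frame 2: 2.7.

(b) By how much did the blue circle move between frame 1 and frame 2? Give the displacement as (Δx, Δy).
(2.3, -0.2)

The blue circle was at (1.3, 9.3) in frame 1 and (3.6, 9.1) in frame 2.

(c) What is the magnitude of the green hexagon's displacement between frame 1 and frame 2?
1.7

The green hexagon moved from (3.6, 9.2) to (5.3, 9.2), a distance of √(1.7² + 0.0²) ≈ 1.7.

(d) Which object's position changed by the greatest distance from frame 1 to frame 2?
the red triangle

(moved 2.9; next 2.3)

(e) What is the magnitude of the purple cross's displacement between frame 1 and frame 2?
1.9

The purple cross moved from (4.1, 2.4) to (4.9, 0.7), a distance of √(0.8² + 1.7²) ≈ 1.9.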